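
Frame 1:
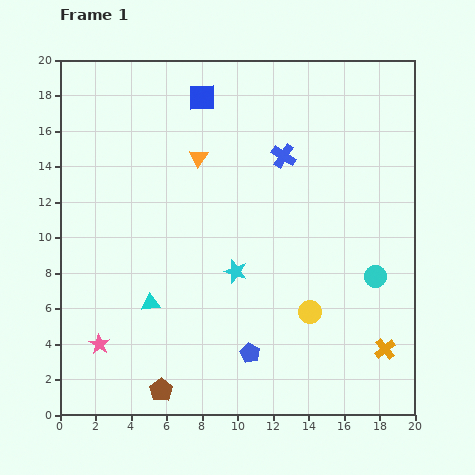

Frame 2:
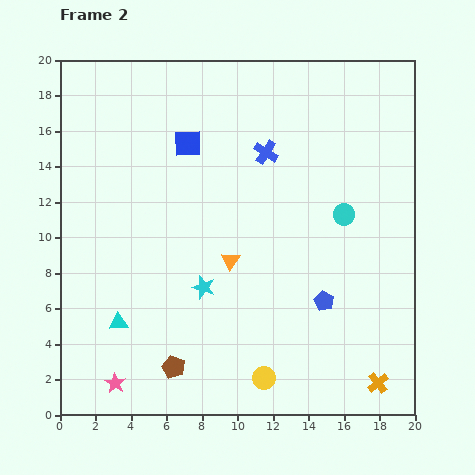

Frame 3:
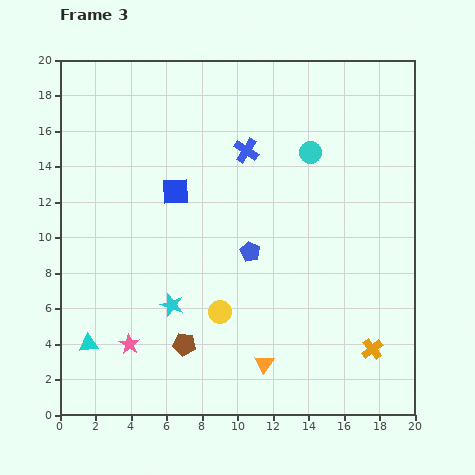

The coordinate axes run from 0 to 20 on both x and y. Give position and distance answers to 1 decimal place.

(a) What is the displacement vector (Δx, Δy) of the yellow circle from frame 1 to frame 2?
(-2.6, -3.7)

The yellow circle was at (14.1, 5.8) in frame 1 and (11.5, 2.1) in frame 2.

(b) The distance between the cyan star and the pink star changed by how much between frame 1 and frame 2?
-1.3

Distance in frame 1: 8.7. Distance in frame 2: 7.4.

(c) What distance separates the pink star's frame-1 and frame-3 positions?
1.7

The pink star moved from (2.2, 4.0) to (3.9, 4.0), a distance of √(1.7² + 0.0²) ≈ 1.7.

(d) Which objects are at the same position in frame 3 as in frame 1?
none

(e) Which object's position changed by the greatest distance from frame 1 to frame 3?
the orange triangle

(moved 12.2; next 7.9)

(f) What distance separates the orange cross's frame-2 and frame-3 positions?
1.9

The orange cross moved from (17.9, 1.8) to (17.6, 3.7), a distance of √(0.3² + 1.9²) ≈ 1.9.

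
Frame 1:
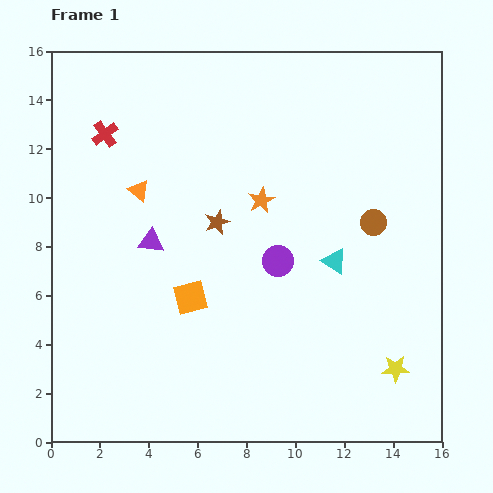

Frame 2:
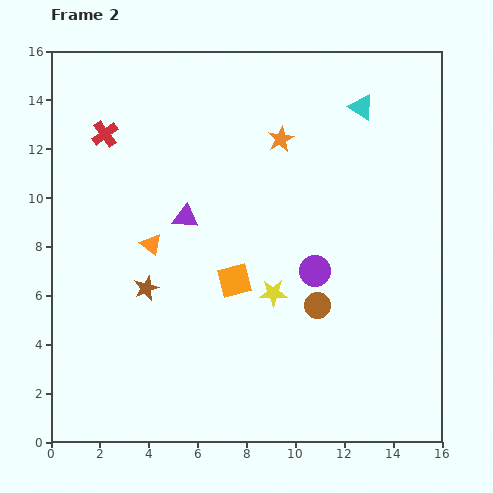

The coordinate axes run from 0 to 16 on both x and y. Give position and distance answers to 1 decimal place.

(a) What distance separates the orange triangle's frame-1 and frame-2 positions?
2.3

The orange triangle moved from (3.6, 10.3) to (4.1, 8.1), a distance of √(0.5² + 2.2²) ≈ 2.3.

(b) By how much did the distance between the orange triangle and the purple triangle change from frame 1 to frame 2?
-0.4

Distance in frame 1: 2.2. Distance in frame 2: 1.8.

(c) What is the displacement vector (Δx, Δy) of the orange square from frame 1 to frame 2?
(1.8, 0.7)

The orange square was at (5.7, 5.9) in frame 1 and (7.5, 6.6) in frame 2.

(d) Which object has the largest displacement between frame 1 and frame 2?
the cyan triangle

(moved 6.4; next 5.9)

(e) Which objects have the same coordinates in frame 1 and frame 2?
the red cross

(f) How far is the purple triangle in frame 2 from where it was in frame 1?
1.7

The purple triangle moved from (4.1, 8.2) to (5.5, 9.2), a distance of √(1.4² + 1.0²) ≈ 1.7.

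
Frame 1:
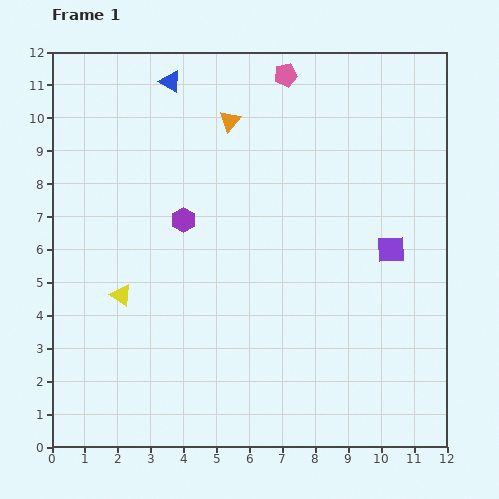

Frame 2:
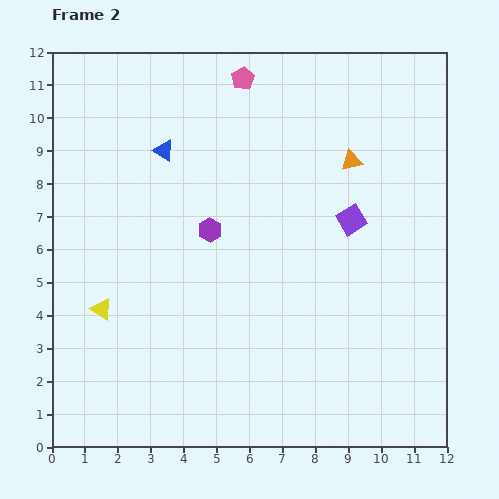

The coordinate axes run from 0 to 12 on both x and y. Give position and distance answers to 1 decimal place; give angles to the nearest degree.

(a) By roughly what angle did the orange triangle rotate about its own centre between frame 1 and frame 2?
37° clockwise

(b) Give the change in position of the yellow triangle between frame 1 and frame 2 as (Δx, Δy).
(-0.6, -0.4)

The yellow triangle was at (2.1, 4.6) in frame 1 and (1.5, 4.2) in frame 2.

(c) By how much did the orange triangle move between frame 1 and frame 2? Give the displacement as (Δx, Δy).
(3.7, -1.2)

The orange triangle was at (5.4, 9.9) in frame 1 and (9.1, 8.7) in frame 2.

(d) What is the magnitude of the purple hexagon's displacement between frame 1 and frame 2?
0.9

The purple hexagon moved from (4.0, 6.9) to (4.8, 6.6), a distance of √(0.8² + 0.3²) ≈ 0.9.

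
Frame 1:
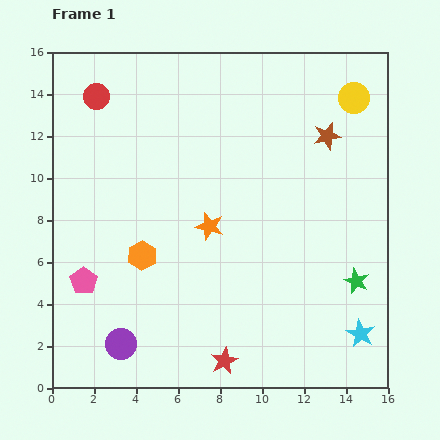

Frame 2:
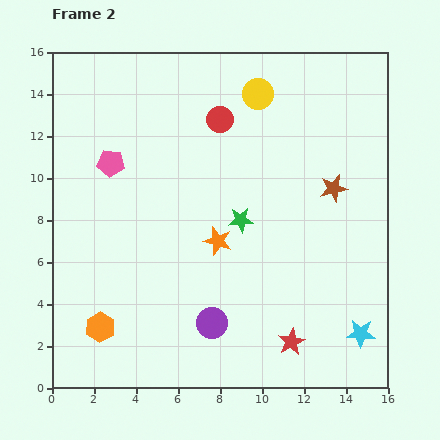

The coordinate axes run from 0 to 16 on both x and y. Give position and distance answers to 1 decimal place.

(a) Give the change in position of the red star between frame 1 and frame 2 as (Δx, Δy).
(3.2, 0.9)

The red star was at (8.2, 1.3) in frame 1 and (11.4, 2.2) in frame 2.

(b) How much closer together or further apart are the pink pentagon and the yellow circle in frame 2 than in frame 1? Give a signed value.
-7.9

Distance in frame 1: 15.6. Distance in frame 2: 7.7.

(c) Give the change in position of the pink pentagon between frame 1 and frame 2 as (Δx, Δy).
(1.3, 5.6)

The pink pentagon was at (1.5, 5.1) in frame 1 and (2.8, 10.7) in frame 2.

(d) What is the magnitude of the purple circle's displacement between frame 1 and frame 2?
4.4

The purple circle moved from (3.3, 2.1) to (7.6, 3.1), a distance of √(4.3² + 1.0²) ≈ 4.4.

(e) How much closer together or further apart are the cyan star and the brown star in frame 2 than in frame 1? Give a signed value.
-2.5

Distance in frame 1: 9.5. Distance in frame 2: 7.0.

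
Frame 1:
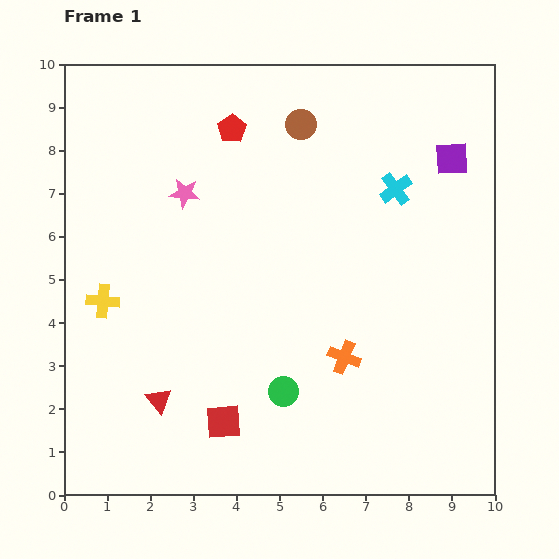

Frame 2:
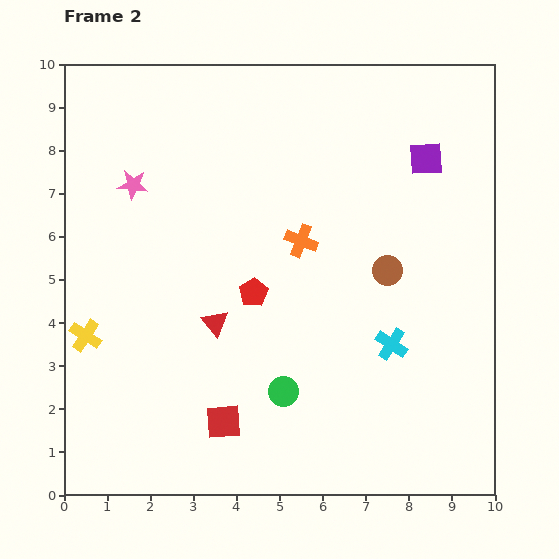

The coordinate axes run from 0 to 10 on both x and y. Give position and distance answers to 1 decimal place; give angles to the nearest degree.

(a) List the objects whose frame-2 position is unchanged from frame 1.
the red square, the green circle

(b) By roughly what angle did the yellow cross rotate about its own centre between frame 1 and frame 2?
28° clockwise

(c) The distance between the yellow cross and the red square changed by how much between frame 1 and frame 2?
-0.2

Distance in frame 1: 4.0. Distance in frame 2: 3.8.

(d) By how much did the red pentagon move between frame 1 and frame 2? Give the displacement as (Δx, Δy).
(0.5, -3.8)

The red pentagon was at (3.9, 8.5) in frame 1 and (4.4, 4.7) in frame 2.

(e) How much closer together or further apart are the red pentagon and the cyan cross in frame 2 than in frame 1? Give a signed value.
-0.6

Distance in frame 1: 4.0. Distance in frame 2: 3.4.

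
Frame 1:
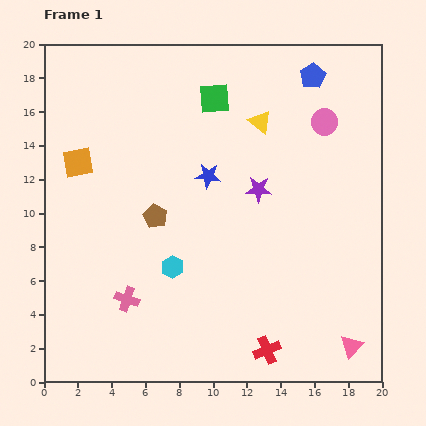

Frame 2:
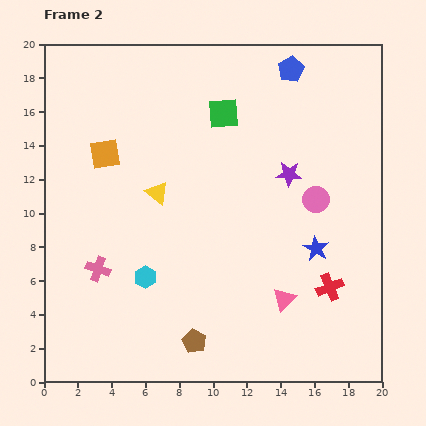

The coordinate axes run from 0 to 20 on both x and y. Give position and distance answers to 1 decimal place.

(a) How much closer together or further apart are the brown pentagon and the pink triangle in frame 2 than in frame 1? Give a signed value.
-8.0

Distance in frame 1: 13.9. Distance in frame 2: 5.9.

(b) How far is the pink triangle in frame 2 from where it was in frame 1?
4.9

The pink triangle moved from (18.2, 2.1) to (14.2, 4.9), a distance of √(4.0² + 2.8²) ≈ 4.9.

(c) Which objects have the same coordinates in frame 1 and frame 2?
none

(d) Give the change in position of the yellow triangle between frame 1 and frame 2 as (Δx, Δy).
(-6.1, -4.2)

The yellow triangle was at (12.8, 15.4) in frame 1 and (6.7, 11.2) in frame 2.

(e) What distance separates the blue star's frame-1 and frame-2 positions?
7.7

The blue star moved from (9.7, 12.2) to (16.1, 7.9), a distance of √(6.4² + 4.3²) ≈ 7.7.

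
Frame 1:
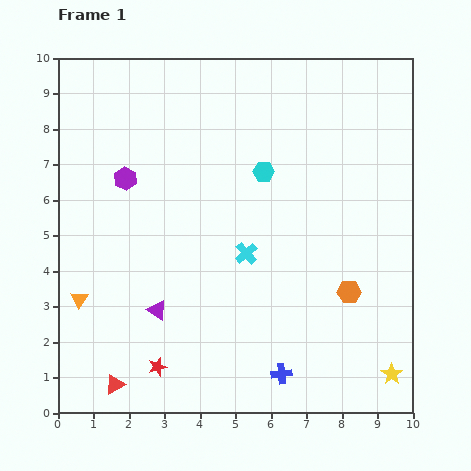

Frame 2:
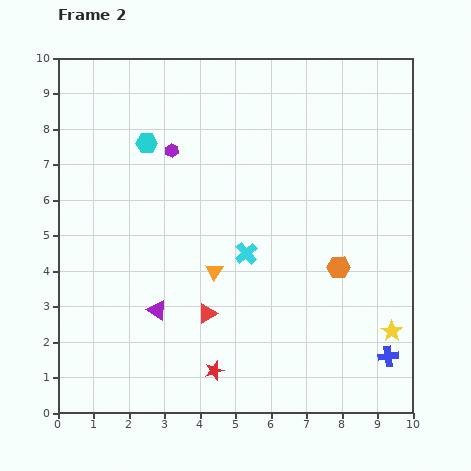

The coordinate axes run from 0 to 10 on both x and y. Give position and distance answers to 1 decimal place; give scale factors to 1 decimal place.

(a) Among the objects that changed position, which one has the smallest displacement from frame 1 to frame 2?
the orange hexagon

(moved 0.8)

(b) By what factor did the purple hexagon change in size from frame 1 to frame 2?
0.6×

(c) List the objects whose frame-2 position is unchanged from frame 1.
the cyan cross, the purple triangle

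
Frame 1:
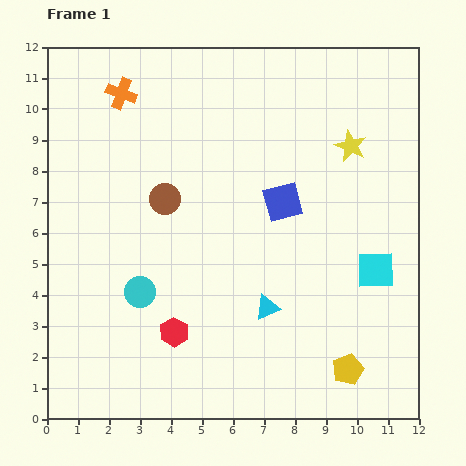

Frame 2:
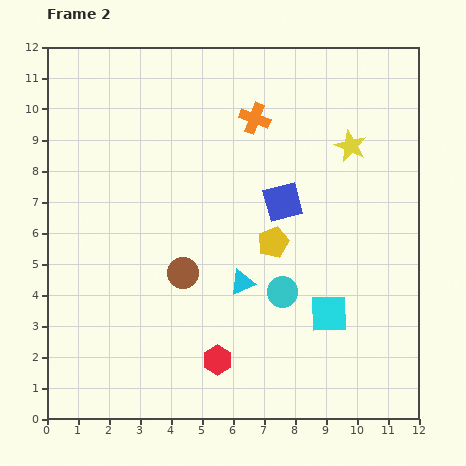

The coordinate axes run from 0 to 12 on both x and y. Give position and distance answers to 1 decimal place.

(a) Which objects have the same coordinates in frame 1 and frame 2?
the yellow star, the blue square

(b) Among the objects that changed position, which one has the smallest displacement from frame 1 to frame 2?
the cyan triangle

(moved 1.1)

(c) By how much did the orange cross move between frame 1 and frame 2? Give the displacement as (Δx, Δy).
(4.3, -0.8)

The orange cross was at (2.4, 10.5) in frame 1 and (6.7, 9.7) in frame 2.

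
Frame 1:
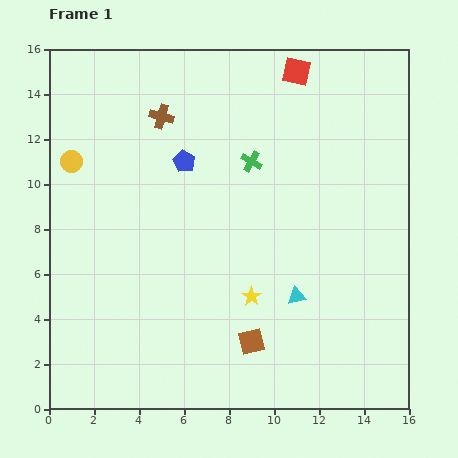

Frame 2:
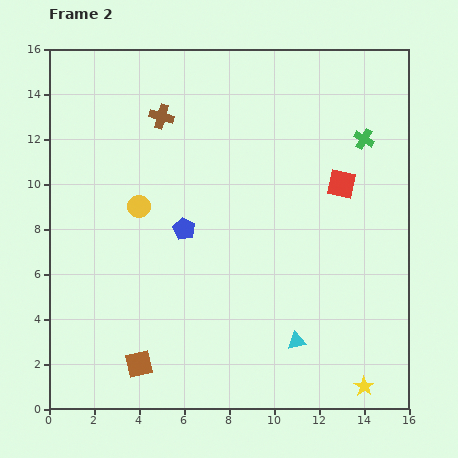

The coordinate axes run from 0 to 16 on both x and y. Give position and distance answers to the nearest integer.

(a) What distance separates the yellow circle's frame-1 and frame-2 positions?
4

The yellow circle moved from (1, 11) to (4, 9), a distance of √(3² + 2²) ≈ 4.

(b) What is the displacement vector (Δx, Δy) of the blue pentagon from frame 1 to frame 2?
(0, -3)

The blue pentagon was at (6, 11) in frame 1 and (6, 8) in frame 2.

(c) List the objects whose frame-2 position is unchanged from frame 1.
the brown cross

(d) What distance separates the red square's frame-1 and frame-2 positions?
5

The red square moved from (11, 15) to (13, 10), a distance of √(2² + 5²) ≈ 5.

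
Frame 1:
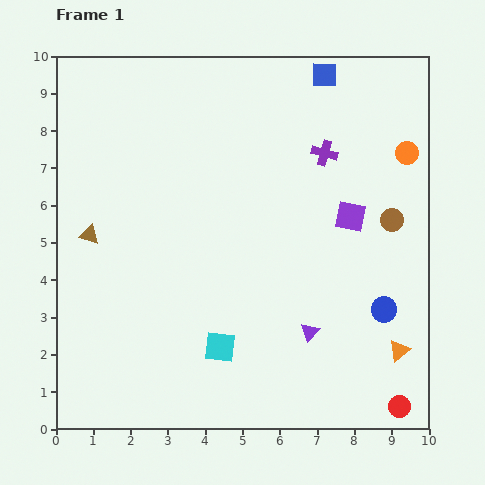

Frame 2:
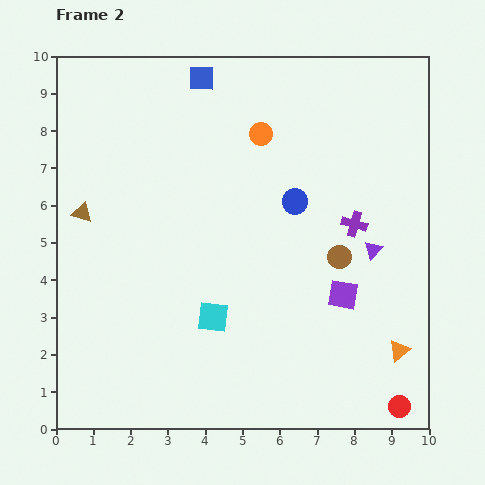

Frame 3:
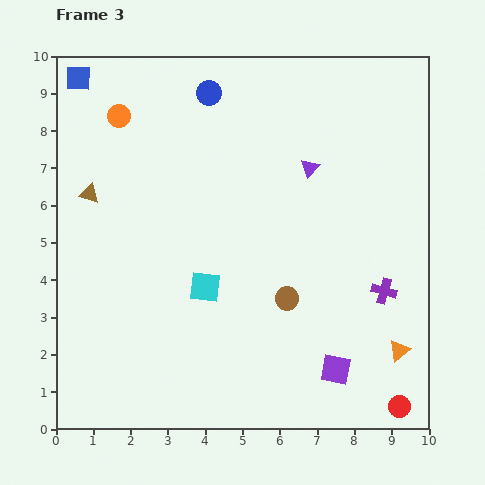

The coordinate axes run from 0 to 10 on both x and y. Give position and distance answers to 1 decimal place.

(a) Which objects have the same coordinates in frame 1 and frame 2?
the orange triangle, the red circle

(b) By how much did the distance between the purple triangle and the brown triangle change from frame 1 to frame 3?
-0.5

Distance in frame 1: 6.4. Distance in frame 3: 5.9.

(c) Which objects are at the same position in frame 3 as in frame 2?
the orange triangle, the red circle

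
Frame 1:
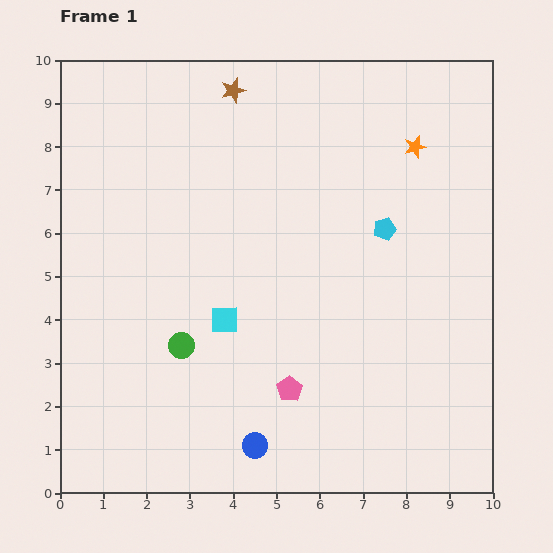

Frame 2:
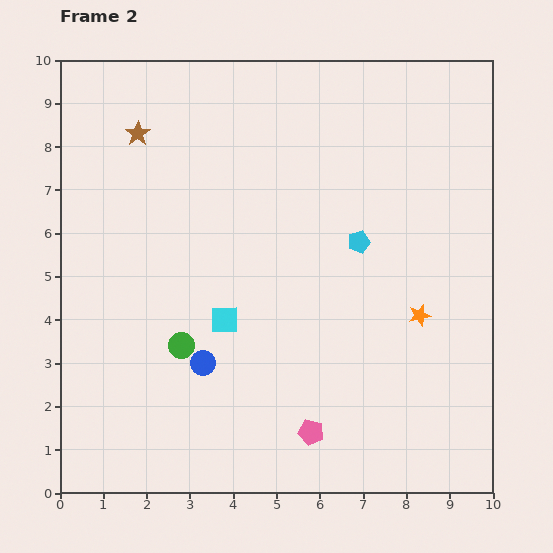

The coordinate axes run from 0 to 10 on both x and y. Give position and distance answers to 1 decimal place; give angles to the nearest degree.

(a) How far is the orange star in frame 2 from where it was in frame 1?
3.9

The orange star moved from (8.2, 8.0) to (8.3, 4.1), a distance of √(0.1² + 3.9²) ≈ 3.9.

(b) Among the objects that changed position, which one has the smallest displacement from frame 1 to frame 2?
the cyan pentagon

(moved 0.7)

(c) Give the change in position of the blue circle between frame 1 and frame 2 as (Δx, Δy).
(-1.2, 1.9)

The blue circle was at (4.5, 1.1) in frame 1 and (3.3, 3.0) in frame 2.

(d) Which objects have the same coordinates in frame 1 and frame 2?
the cyan square, the green circle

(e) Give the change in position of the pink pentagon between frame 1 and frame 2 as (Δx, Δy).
(0.5, -1.0)

The pink pentagon was at (5.3, 2.4) in frame 1 and (5.8, 1.4) in frame 2.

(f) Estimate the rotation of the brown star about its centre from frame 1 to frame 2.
18° counter-clockwise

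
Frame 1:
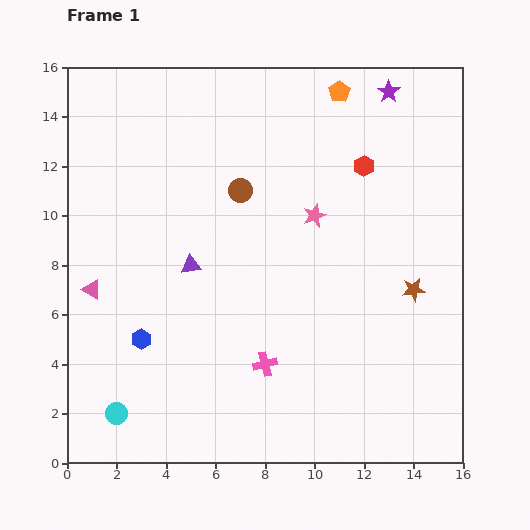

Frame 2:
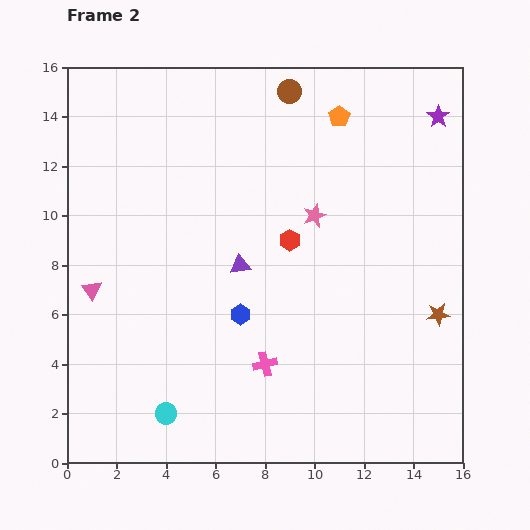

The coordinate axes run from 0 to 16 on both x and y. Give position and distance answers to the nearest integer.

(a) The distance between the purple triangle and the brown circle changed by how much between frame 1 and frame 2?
+3

Distance in frame 1: 4. Distance in frame 2: 7.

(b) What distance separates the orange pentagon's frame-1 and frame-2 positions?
1

The orange pentagon moved from (11, 15) to (11, 14), a distance of √(0² + 1²) ≈ 1.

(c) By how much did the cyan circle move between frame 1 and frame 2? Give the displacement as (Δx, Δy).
(2, 0)

The cyan circle was at (2, 2) in frame 1 and (4, 2) in frame 2.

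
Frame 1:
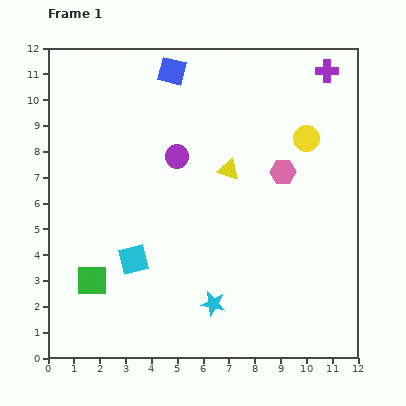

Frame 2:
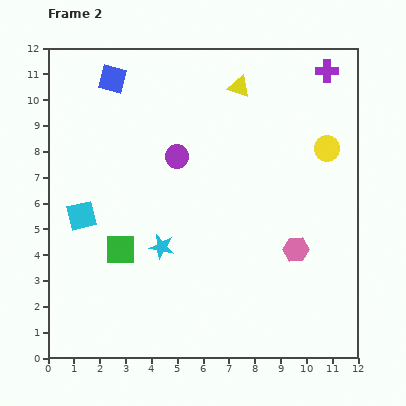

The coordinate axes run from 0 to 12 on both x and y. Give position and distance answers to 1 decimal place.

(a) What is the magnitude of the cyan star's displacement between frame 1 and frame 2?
3.0

The cyan star moved from (6.4, 2.1) to (4.4, 4.3), a distance of √(2.0² + 2.2²) ≈ 3.0.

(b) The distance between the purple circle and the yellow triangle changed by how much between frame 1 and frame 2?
+1.5

Distance in frame 1: 2.1. Distance in frame 2: 3.6.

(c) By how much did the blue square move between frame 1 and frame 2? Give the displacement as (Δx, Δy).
(-2.3, -0.3)

The blue square was at (4.8, 11.1) in frame 1 and (2.5, 10.8) in frame 2.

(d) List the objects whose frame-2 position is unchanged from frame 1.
the purple circle, the purple cross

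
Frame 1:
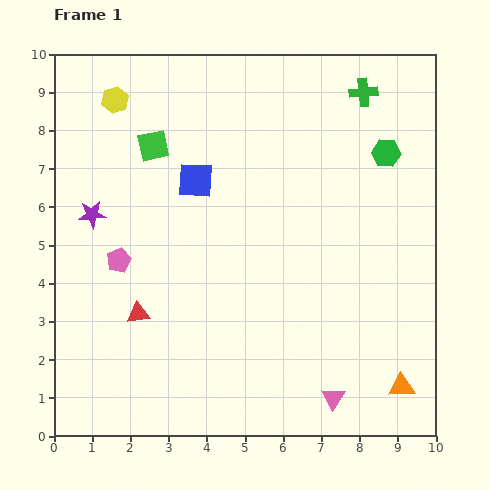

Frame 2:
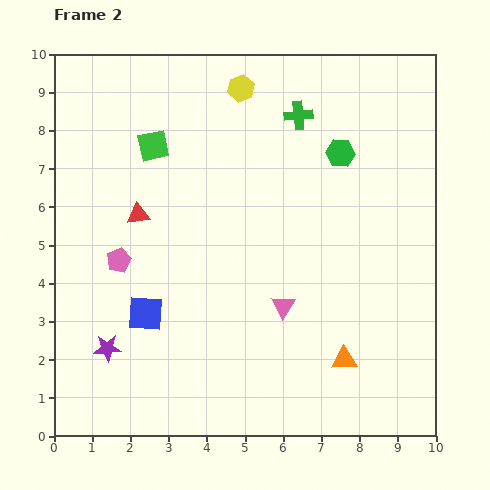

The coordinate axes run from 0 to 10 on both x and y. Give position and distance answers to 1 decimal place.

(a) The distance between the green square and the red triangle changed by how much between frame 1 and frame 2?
-2.6

Distance in frame 1: 4.4. Distance in frame 2: 1.8.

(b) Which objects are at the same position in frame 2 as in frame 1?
the pink pentagon, the green square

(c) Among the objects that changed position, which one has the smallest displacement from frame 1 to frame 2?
the green hexagon

(moved 1.2)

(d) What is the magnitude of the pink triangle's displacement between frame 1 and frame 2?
2.7

The pink triangle moved from (7.3, 1.0) to (6.0, 3.4), a distance of √(1.3² + 2.4²) ≈ 2.7.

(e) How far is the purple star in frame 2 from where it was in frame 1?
3.5

The purple star moved from (1.0, 5.8) to (1.4, 2.3), a distance of √(0.4² + 3.5²) ≈ 3.5.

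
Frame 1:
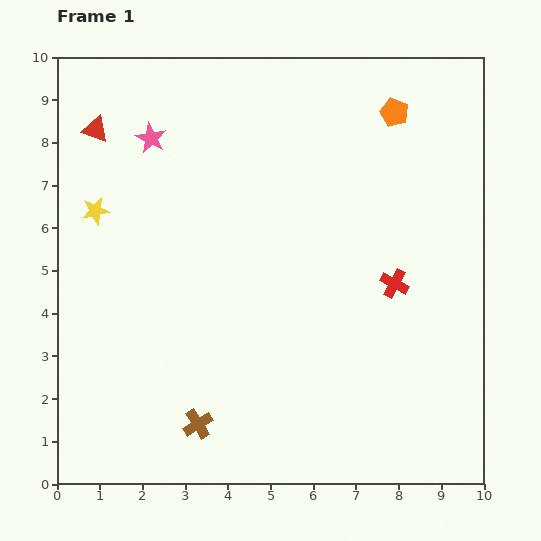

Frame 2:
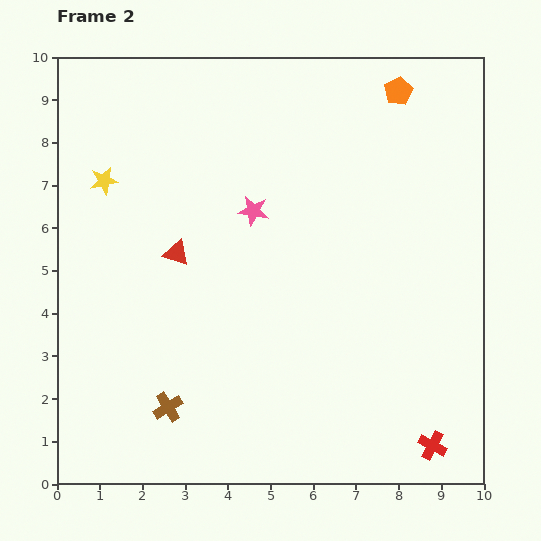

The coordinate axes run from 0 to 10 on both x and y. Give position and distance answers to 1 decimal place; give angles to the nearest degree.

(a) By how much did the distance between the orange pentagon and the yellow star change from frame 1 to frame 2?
-0.2

Distance in frame 1: 7.4. Distance in frame 2: 7.2.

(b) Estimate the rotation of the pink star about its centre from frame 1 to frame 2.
18° counter-clockwise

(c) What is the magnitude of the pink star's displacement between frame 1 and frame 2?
2.9

The pink star moved from (2.2, 8.1) to (4.6, 6.4), a distance of √(2.4² + 1.7²) ≈ 2.9.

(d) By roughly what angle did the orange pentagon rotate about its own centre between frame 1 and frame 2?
21° clockwise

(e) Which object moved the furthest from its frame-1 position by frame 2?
the red cross

(moved 3.9; next 3.5)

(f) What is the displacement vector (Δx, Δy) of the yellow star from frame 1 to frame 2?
(0.2, 0.7)

The yellow star was at (0.9, 6.4) in frame 1 and (1.1, 7.1) in frame 2.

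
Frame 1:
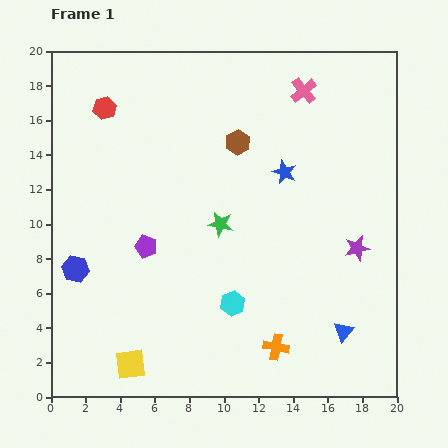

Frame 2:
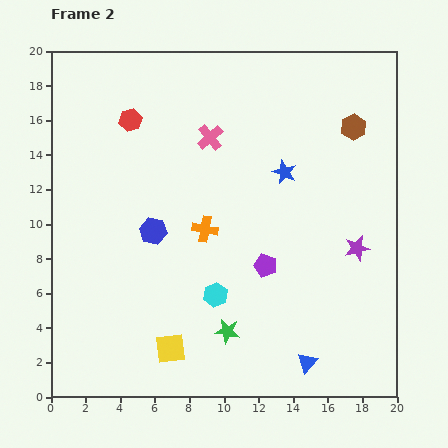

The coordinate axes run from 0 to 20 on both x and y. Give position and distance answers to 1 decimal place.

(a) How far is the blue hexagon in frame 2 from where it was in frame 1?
5.0

The blue hexagon moved from (1.4, 7.4) to (5.9, 9.6), a distance of √(4.5² + 2.2²) ≈ 5.0.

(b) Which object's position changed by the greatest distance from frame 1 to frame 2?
the orange cross

(moved 7.9; next 7.0)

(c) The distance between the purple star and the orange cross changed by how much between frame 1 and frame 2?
+1.5

Distance in frame 1: 7.4. Distance in frame 2: 8.9.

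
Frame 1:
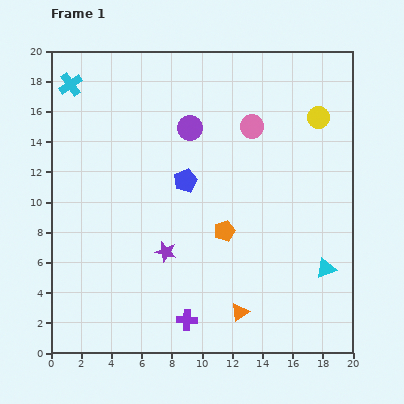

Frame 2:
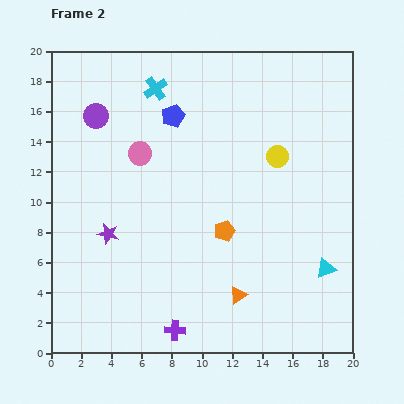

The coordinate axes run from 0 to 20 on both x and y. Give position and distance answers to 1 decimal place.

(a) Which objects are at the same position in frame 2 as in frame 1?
the cyan triangle, the orange pentagon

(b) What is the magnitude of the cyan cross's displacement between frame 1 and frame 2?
5.6

The cyan cross moved from (1.3, 17.8) to (6.9, 17.5), a distance of √(5.6² + 0.3²) ≈ 5.6.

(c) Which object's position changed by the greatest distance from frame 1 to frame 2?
the pink circle

(moved 7.6; next 6.3)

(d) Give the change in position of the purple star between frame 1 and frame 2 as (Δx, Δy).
(-3.8, 1.2)

The purple star was at (7.6, 6.7) in frame 1 and (3.8, 7.9) in frame 2.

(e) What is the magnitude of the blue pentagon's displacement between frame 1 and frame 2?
4.4

The blue pentagon moved from (8.9, 11.4) to (8.1, 15.7), a distance of √(0.8² + 4.3²) ≈ 4.4.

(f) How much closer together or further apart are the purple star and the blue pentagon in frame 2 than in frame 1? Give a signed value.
+4.0

Distance in frame 1: 4.9. Distance in frame 2: 8.9.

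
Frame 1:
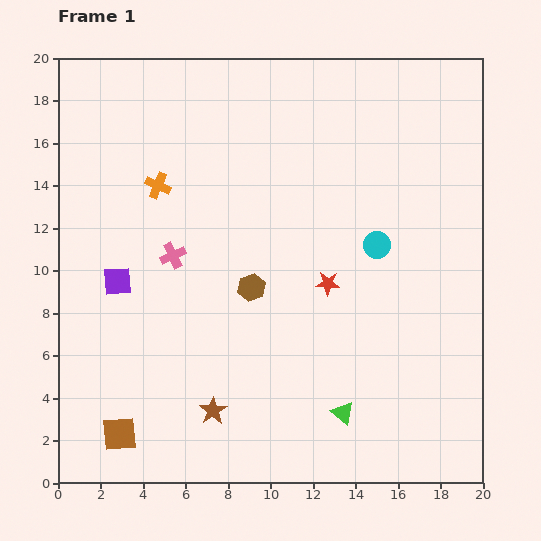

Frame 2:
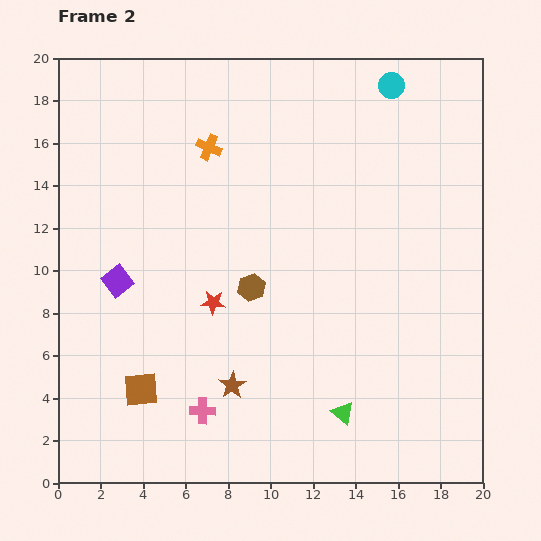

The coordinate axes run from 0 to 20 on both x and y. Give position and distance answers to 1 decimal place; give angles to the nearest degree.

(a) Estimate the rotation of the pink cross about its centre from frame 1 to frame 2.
27° clockwise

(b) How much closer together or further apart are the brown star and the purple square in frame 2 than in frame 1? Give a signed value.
-0.3

Distance in frame 1: 7.6. Distance in frame 2: 7.3.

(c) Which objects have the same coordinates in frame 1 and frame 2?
the brown hexagon, the green triangle, the purple square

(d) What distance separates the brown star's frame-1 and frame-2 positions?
1.5

The brown star moved from (7.3, 3.4) to (8.2, 4.6), a distance of √(0.9² + 1.2²) ≈ 1.5.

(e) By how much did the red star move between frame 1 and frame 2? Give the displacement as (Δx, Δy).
(-5.4, -0.9)

The red star was at (12.7, 9.4) in frame 1 and (7.3, 8.5) in frame 2.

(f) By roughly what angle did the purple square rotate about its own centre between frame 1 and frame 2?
34° counter-clockwise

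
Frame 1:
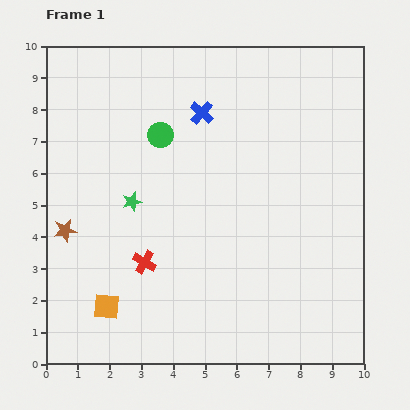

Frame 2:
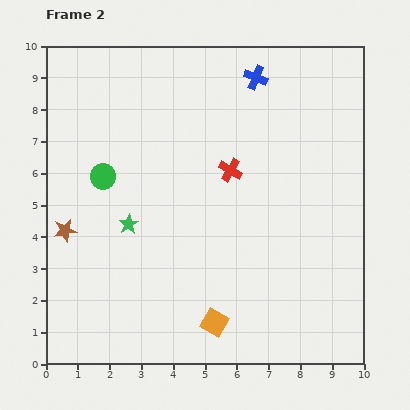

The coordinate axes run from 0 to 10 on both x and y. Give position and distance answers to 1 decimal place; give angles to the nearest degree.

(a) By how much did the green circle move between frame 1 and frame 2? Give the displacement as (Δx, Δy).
(-1.8, -1.3)

The green circle was at (3.6, 7.2) in frame 1 and (1.8, 5.9) in frame 2.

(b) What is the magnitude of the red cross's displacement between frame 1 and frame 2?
4.0

The red cross moved from (3.1, 3.2) to (5.8, 6.1), a distance of √(2.7² + 2.9²) ≈ 4.0.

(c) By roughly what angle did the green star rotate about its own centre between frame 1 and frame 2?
16° counter-clockwise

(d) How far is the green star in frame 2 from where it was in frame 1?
0.7

The green star moved from (2.7, 5.1) to (2.6, 4.4), a distance of √(0.1² + 0.7²) ≈ 0.7.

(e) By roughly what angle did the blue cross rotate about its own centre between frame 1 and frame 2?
19° counter-clockwise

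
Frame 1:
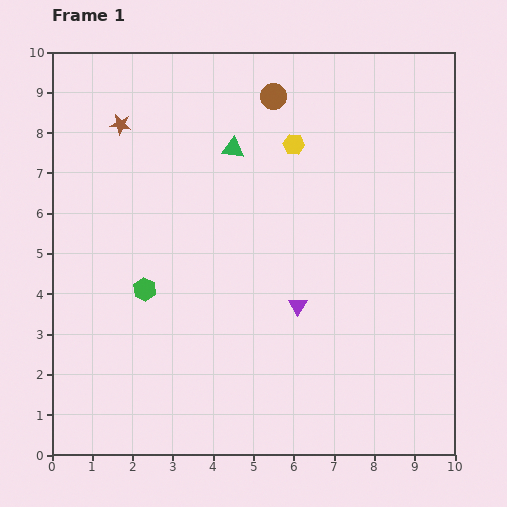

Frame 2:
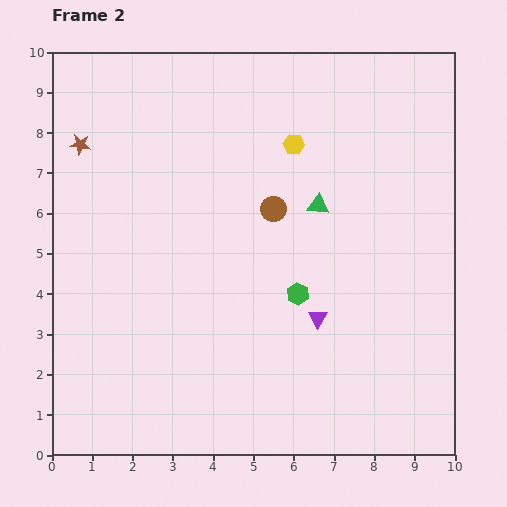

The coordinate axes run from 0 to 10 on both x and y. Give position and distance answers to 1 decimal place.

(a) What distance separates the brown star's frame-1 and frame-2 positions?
1.1

The brown star moved from (1.7, 8.2) to (0.7, 7.7), a distance of √(1.0² + 0.5²) ≈ 1.1.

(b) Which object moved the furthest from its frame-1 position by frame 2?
the green hexagon

(moved 3.8; next 2.8)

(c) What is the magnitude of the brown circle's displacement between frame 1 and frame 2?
2.8

The brown circle moved from (5.5, 8.9) to (5.5, 6.1), a distance of √(0.0² + 2.8²) ≈ 2.8.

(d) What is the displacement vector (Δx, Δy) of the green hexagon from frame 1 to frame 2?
(3.8, -0.1)

The green hexagon was at (2.3, 4.1) in frame 1 and (6.1, 4.0) in frame 2.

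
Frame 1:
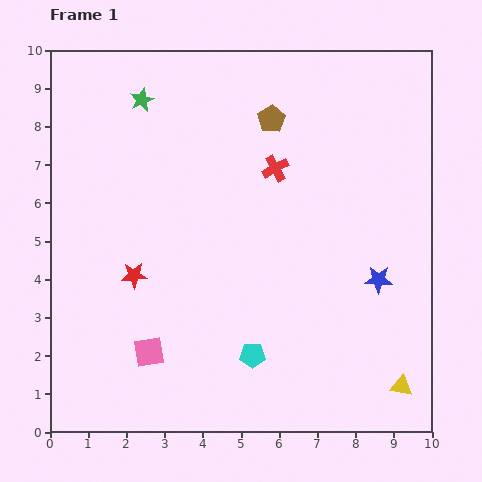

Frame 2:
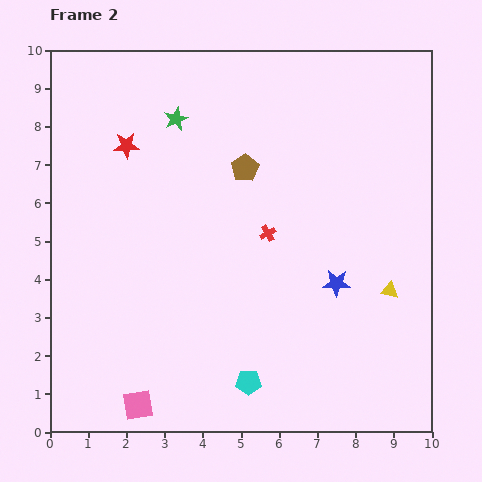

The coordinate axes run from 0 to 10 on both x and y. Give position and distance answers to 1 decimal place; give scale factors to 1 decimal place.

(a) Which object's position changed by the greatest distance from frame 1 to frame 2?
the red star

(moved 3.4; next 2.5)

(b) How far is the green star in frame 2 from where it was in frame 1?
1.0

The green star moved from (2.4, 8.7) to (3.3, 8.2), a distance of √(0.9² + 0.5²) ≈ 1.0.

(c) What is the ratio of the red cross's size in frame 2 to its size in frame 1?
0.6×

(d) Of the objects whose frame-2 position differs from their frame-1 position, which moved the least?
the cyan pentagon

(moved 0.7)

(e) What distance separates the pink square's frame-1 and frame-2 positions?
1.4

The pink square moved from (2.6, 2.1) to (2.3, 0.7), a distance of √(0.3² + 1.4²) ≈ 1.4.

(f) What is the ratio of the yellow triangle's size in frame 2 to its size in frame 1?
0.8×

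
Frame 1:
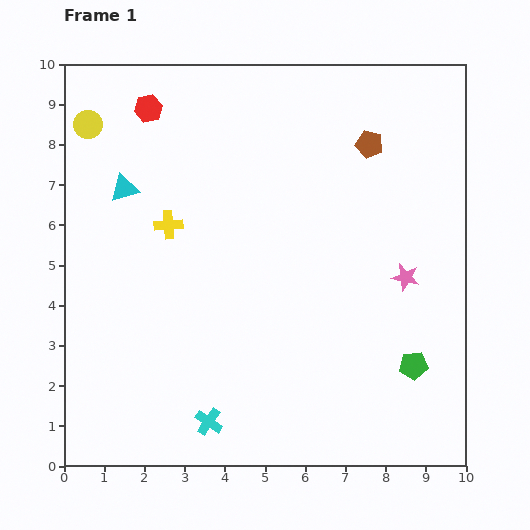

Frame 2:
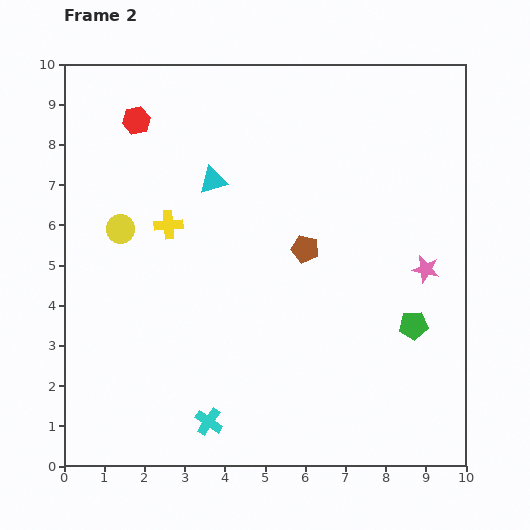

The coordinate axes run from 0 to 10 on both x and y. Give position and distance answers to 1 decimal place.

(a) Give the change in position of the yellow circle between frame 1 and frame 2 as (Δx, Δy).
(0.8, -2.6)

The yellow circle was at (0.6, 8.5) in frame 1 and (1.4, 5.9) in frame 2.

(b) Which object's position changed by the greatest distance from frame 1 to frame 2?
the brown pentagon

(moved 3.1; next 2.7)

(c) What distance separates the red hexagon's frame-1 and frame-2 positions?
0.4

The red hexagon moved from (2.1, 8.9) to (1.8, 8.6), a distance of √(0.3² + 0.3²) ≈ 0.4.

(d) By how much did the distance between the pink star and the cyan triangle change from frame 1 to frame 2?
-1.6

Distance in frame 1: 7.3. Distance in frame 2: 5.7.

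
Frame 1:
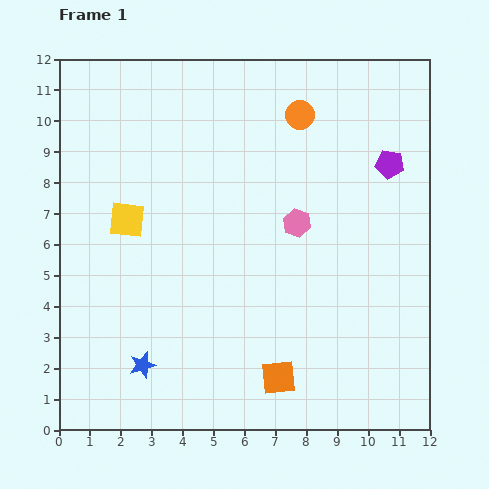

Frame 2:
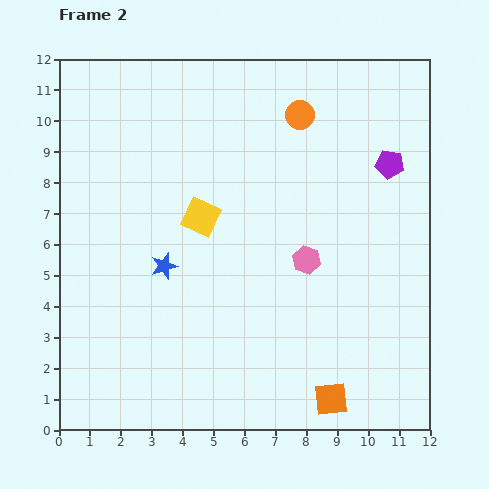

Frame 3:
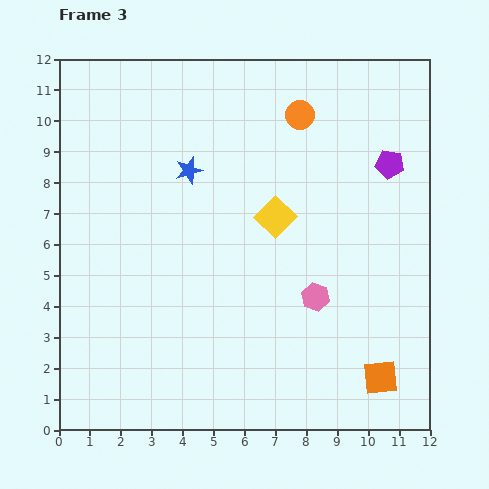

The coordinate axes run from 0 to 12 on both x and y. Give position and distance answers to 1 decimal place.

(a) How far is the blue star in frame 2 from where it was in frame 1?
3.3

The blue star moved from (2.7, 2.1) to (3.4, 5.3), a distance of √(0.7² + 3.2²) ≈ 3.3.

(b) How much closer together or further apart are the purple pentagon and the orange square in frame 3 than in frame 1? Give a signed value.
-0.9

Distance in frame 1: 7.8. Distance in frame 3: 6.9.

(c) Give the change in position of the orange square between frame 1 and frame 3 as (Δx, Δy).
(3.3, 0.0)

The orange square was at (7.1, 1.7) in frame 1 and (10.4, 1.7) in frame 3.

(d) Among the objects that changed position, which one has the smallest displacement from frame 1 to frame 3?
the pink hexagon

(moved 2.5)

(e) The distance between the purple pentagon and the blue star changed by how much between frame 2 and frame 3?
-1.5

Distance in frame 2: 8.0. Distance in frame 3: 6.5.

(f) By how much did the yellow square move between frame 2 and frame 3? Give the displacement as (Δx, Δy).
(2.4, 0.0)

The yellow square was at (4.6, 6.9) in frame 2 and (7.0, 6.9) in frame 3.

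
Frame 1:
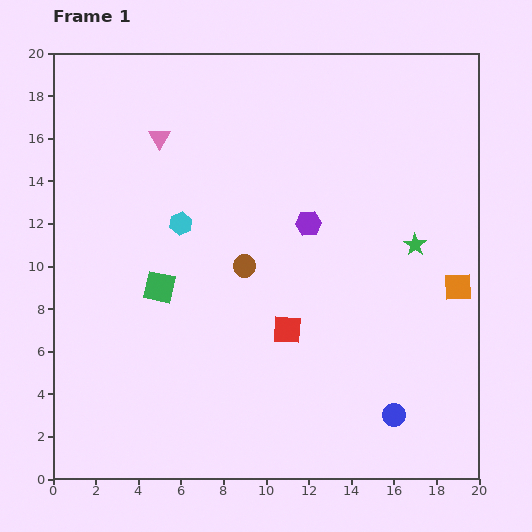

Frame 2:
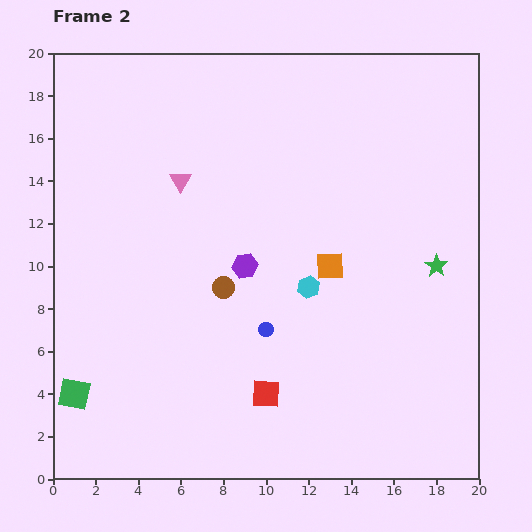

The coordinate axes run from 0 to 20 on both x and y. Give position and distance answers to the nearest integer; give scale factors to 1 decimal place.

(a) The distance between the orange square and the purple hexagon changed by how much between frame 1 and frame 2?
-4

Distance in frame 1: 8. Distance in frame 2: 4.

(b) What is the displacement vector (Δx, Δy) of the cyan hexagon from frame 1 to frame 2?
(6, -3)

The cyan hexagon was at (6, 12) in frame 1 and (12, 9) in frame 2.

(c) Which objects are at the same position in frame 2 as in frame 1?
none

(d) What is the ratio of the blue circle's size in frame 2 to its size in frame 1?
0.6×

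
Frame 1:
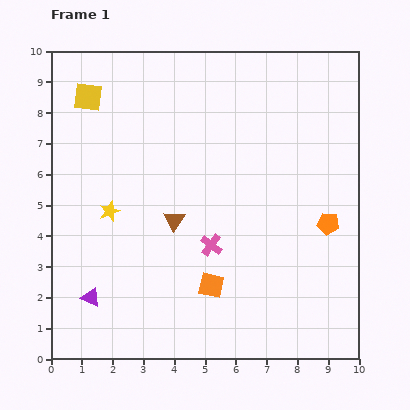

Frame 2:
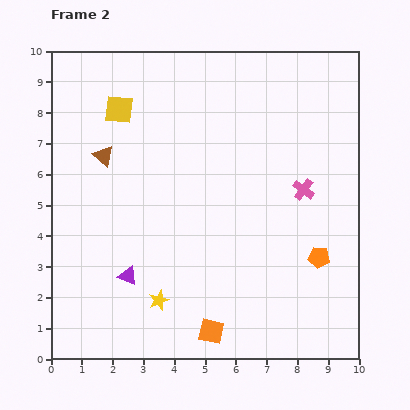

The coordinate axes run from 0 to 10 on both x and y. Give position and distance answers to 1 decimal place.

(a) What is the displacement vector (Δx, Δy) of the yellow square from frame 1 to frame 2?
(1.0, -0.4)

The yellow square was at (1.2, 8.5) in frame 1 and (2.2, 8.1) in frame 2.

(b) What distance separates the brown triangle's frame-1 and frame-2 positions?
3.1

The brown triangle moved from (4.0, 4.5) to (1.7, 6.6), a distance of √(2.3² + 2.1²) ≈ 3.1.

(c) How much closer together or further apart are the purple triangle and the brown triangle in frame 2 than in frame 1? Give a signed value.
+0.3

Distance in frame 1: 3.7. Distance in frame 2: 4.0.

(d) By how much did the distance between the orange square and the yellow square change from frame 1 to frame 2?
+0.5

Distance in frame 1: 7.3. Distance in frame 2: 7.8.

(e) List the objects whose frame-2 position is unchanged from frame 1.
none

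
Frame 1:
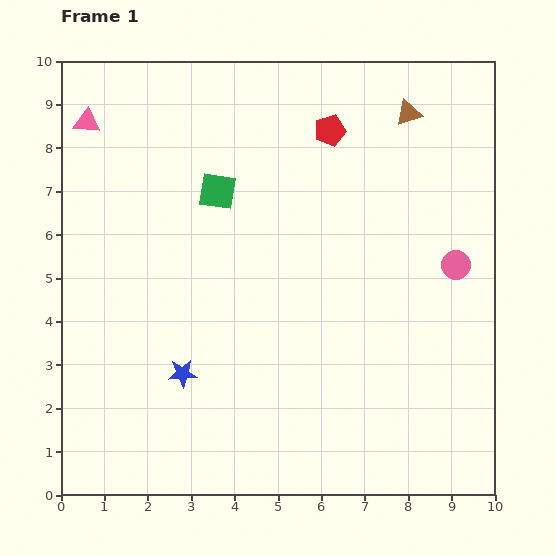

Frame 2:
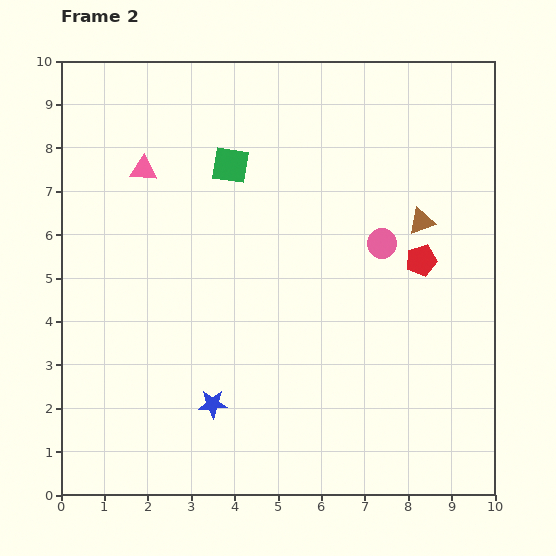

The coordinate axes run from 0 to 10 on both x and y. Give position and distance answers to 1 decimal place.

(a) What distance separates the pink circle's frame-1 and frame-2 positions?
1.8

The pink circle moved from (9.1, 5.3) to (7.4, 5.8), a distance of √(1.7² + 0.5²) ≈ 1.8.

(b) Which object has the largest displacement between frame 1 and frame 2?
the red pentagon

(moved 3.7; next 2.5)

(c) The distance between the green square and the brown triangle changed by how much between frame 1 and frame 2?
-0.2

Distance in frame 1: 4.8. Distance in frame 2: 4.6.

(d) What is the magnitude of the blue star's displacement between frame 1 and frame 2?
1.0

The blue star moved from (2.8, 2.8) to (3.5, 2.1), a distance of √(0.7² + 0.7²) ≈ 1.0.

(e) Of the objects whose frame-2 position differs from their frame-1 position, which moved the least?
the green square

(moved 0.7)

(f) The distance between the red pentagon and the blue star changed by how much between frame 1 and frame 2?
-0.8

Distance in frame 1: 6.6. Distance in frame 2: 5.8.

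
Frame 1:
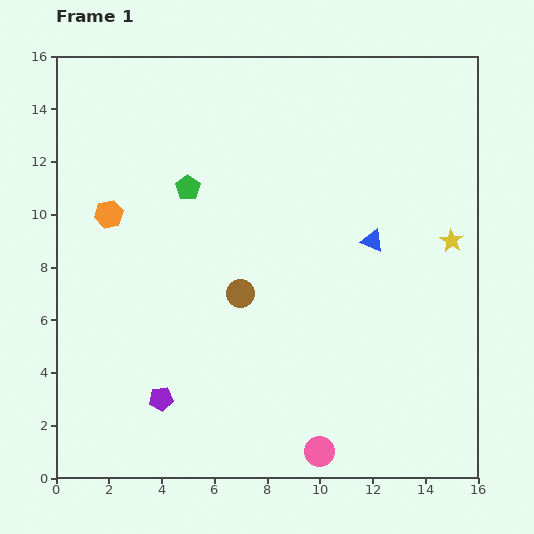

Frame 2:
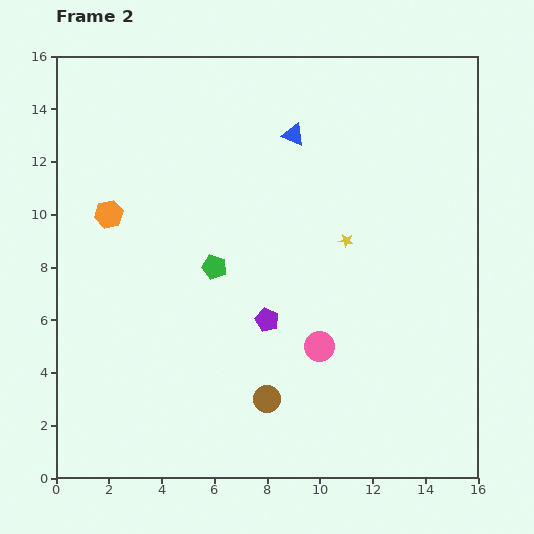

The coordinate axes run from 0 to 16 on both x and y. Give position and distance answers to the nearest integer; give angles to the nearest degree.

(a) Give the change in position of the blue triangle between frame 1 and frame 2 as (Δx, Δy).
(-3, 4)

The blue triangle was at (12, 9) in frame 1 and (9, 13) in frame 2.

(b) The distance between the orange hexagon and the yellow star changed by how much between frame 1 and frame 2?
-4

Distance in frame 1: 13. Distance in frame 2: 9.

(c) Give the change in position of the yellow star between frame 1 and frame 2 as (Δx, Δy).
(-4, 0)

The yellow star was at (15, 9) in frame 1 and (11, 9) in frame 2.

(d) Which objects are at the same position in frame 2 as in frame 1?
the orange hexagon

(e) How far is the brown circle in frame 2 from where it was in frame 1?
4

The brown circle moved from (7, 7) to (8, 3), a distance of √(1² + 4²) ≈ 4.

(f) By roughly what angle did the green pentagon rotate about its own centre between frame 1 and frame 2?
18° counter-clockwise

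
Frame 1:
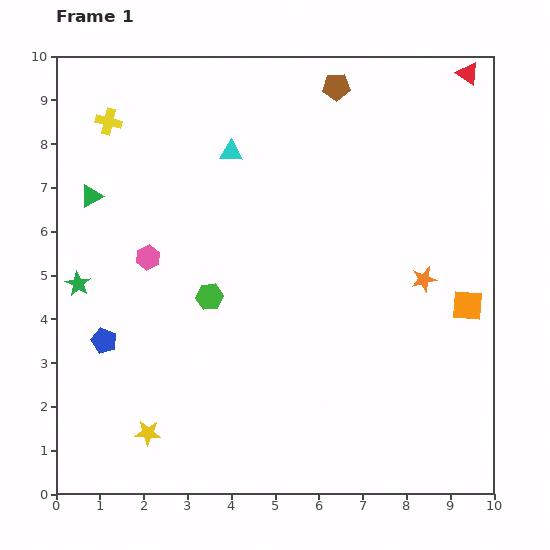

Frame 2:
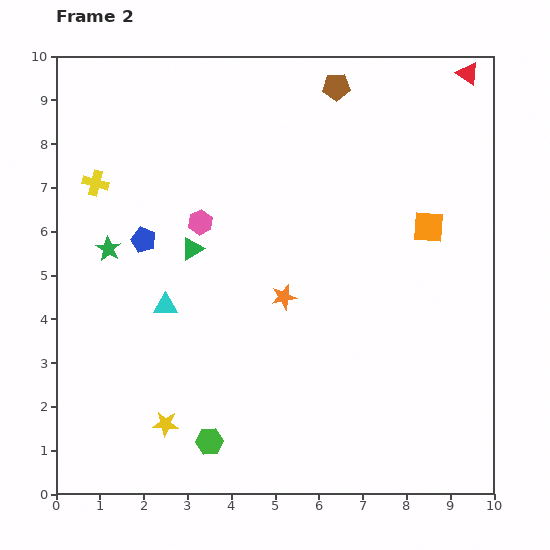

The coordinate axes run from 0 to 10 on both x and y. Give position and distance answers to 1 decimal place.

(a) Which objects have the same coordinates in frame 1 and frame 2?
the brown pentagon, the red triangle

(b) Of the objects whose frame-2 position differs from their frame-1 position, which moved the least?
the yellow star

(moved 0.4)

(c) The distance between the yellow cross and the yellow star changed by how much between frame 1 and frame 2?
-1.5

Distance in frame 1: 7.2. Distance in frame 2: 5.7.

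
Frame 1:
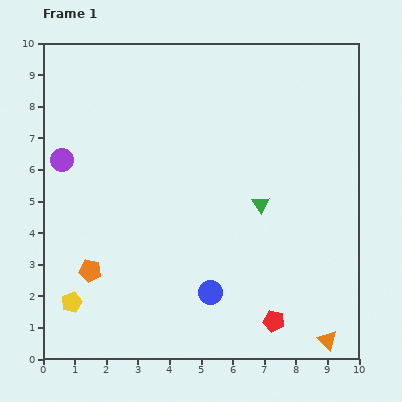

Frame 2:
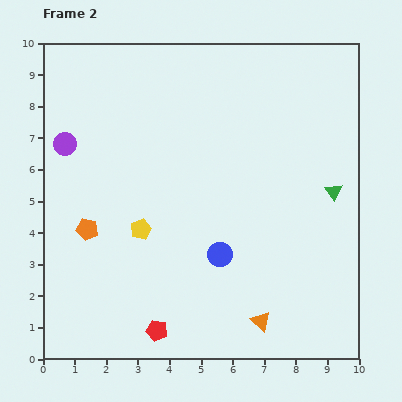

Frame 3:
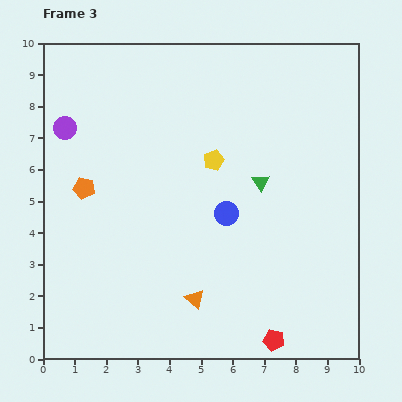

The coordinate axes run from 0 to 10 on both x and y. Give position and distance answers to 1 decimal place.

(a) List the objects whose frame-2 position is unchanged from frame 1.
none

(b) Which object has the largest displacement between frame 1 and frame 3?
the yellow pentagon

(moved 6.4; next 4.4)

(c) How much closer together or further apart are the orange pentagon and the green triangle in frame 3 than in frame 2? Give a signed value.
-2.3

Distance in frame 2: 7.9. Distance in frame 3: 5.6.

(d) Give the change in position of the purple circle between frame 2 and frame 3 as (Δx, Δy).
(0.0, 0.5)

The purple circle was at (0.7, 6.8) in frame 2 and (0.7, 7.3) in frame 3.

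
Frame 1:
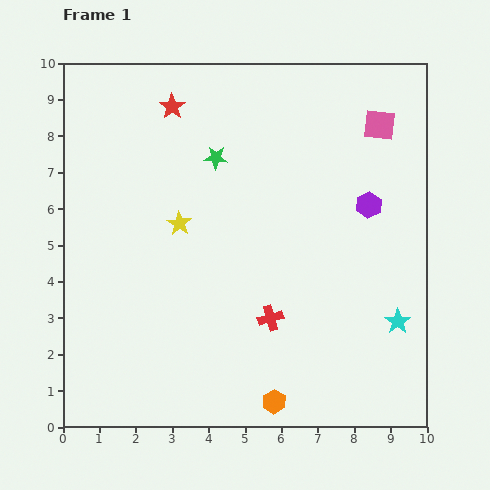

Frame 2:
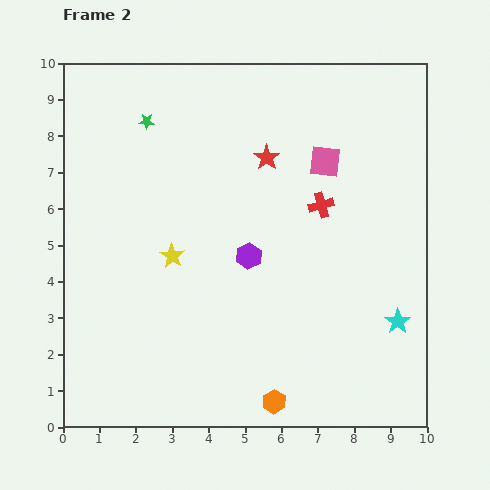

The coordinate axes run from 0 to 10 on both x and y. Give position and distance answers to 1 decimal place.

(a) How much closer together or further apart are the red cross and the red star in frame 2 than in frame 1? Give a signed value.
-4.4

Distance in frame 1: 6.4. Distance in frame 2: 2.0.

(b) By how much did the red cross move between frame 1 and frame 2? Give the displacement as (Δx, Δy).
(1.4, 3.1)

The red cross was at (5.7, 3.0) in frame 1 and (7.1, 6.1) in frame 2.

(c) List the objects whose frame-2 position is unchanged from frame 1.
the cyan star, the orange hexagon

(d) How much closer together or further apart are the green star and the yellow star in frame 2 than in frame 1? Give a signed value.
+1.7

Distance in frame 1: 2.1. Distance in frame 2: 3.8.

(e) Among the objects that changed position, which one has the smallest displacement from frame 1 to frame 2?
the yellow star

(moved 0.9)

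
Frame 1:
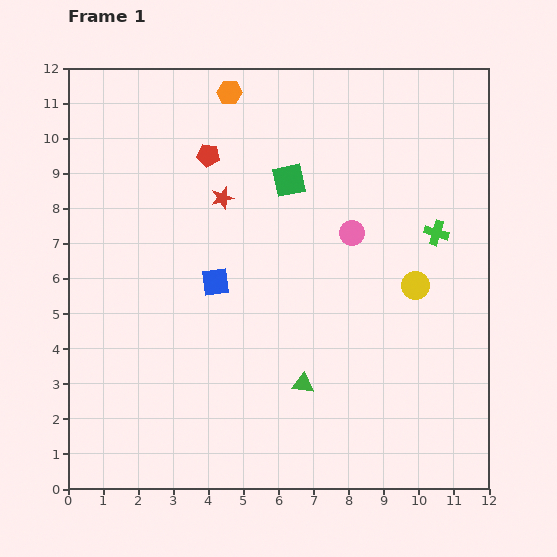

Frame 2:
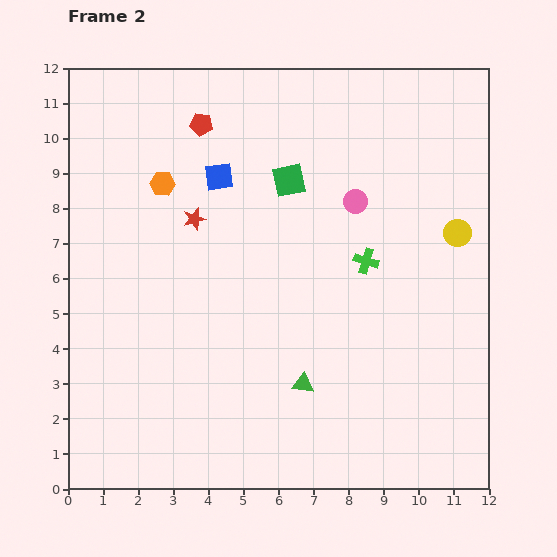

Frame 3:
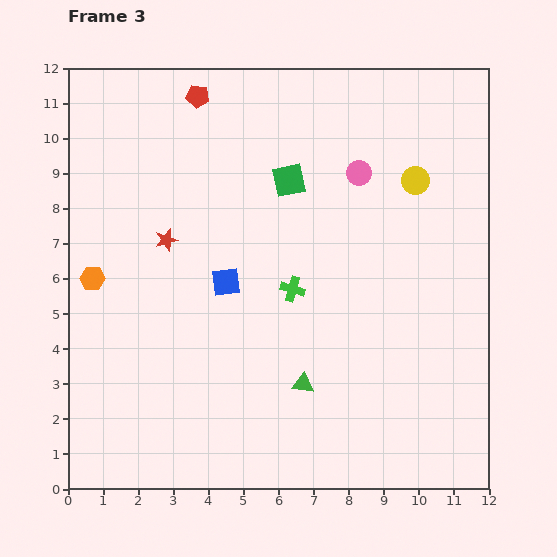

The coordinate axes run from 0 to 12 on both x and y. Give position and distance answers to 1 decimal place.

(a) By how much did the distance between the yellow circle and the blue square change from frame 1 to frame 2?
+1.3

Distance in frame 1: 5.7. Distance in frame 2: 7.0.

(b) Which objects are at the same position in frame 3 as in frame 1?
the green square, the green triangle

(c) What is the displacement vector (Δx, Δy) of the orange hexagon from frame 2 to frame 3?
(-2.0, -2.7)

The orange hexagon was at (2.7, 8.7) in frame 2 and (0.7, 6.0) in frame 3.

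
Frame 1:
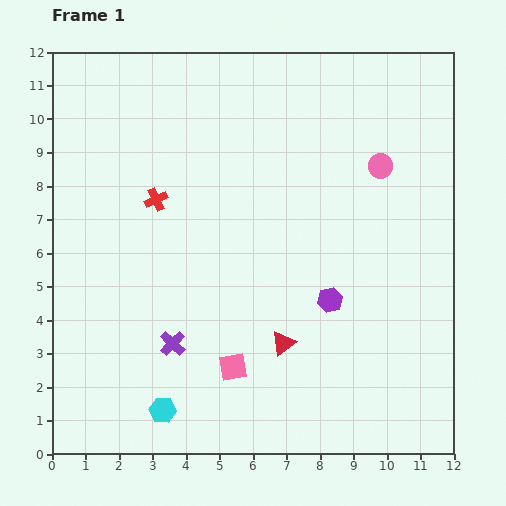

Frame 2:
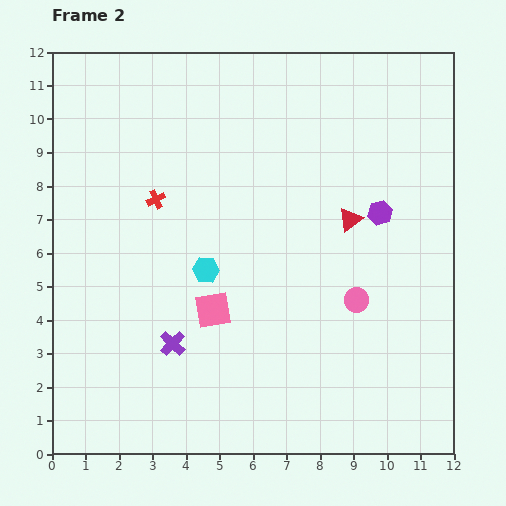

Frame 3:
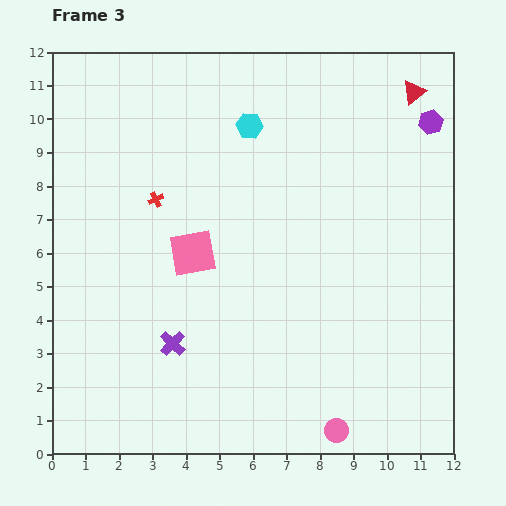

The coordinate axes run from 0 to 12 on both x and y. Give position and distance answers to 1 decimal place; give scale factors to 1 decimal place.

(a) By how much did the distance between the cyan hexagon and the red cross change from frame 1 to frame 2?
-3.7

Distance in frame 1: 6.3. Distance in frame 2: 2.6.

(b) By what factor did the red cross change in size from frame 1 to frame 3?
0.7×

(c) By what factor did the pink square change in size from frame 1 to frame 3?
1.6×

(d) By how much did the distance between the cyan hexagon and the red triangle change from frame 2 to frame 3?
+0.4

Distance in frame 2: 4.6. Distance in frame 3: 5.0.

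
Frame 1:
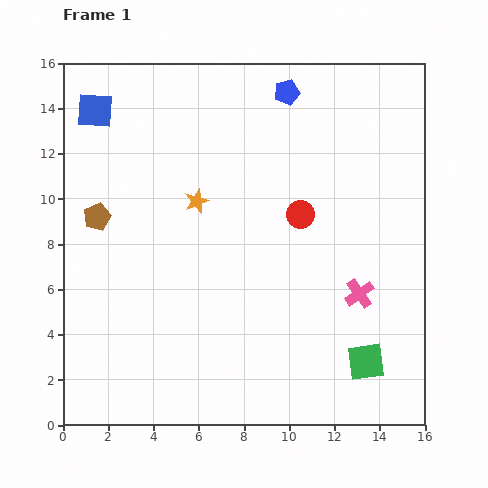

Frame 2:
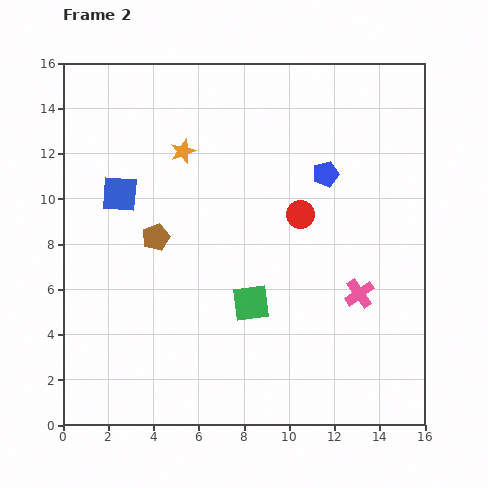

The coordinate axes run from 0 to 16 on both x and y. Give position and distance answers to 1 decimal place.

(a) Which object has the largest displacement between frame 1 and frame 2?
the green square

(moved 5.7; next 4.0)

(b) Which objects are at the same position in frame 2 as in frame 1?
the pink cross, the red circle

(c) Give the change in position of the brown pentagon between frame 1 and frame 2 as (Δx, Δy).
(2.6, -0.9)

The brown pentagon was at (1.5, 9.2) in frame 1 and (4.1, 8.3) in frame 2.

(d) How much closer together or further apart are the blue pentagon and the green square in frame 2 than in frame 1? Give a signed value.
-5.8

Distance in frame 1: 12.4. Distance in frame 2: 6.6.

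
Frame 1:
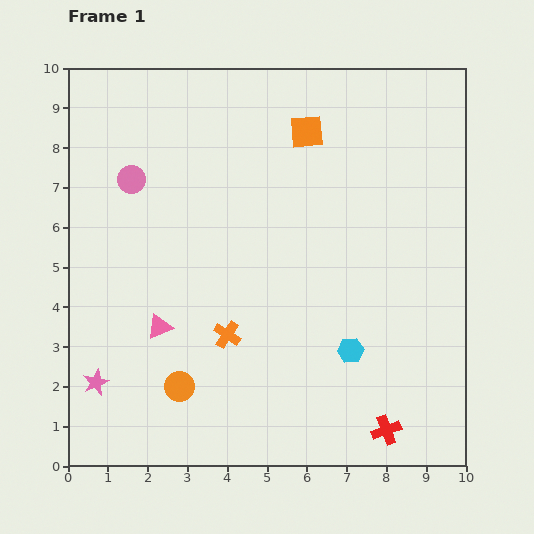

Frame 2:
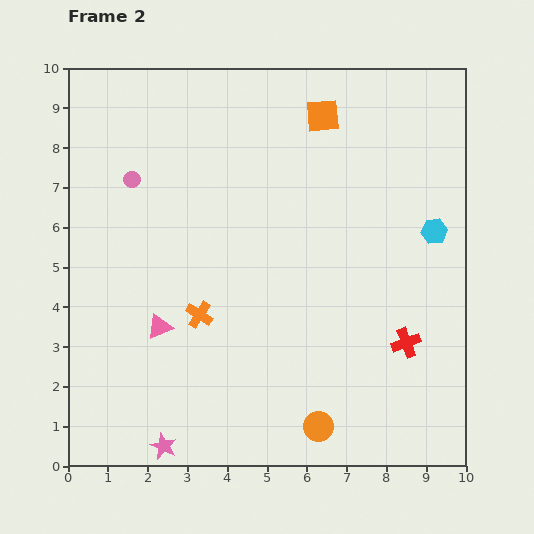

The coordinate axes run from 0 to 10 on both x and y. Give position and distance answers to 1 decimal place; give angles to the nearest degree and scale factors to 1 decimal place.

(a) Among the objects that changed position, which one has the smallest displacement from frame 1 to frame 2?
the orange square

(moved 0.6)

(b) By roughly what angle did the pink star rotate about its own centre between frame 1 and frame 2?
24° counter-clockwise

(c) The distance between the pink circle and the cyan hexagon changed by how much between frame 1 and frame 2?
+0.7

Distance in frame 1: 7.0. Distance in frame 2: 7.7.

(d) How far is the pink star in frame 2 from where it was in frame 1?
2.3

The pink star moved from (0.7, 2.1) to (2.4, 0.5), a distance of √(1.7² + 1.6²) ≈ 2.3.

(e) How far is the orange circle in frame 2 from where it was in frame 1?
3.6

The orange circle moved from (2.8, 2.0) to (6.3, 1.0), a distance of √(3.5² + 1.0²) ≈ 3.6.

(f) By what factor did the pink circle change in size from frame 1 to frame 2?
0.6×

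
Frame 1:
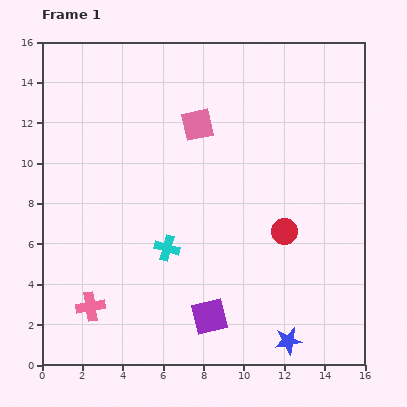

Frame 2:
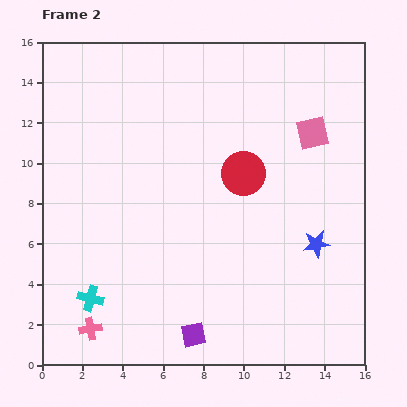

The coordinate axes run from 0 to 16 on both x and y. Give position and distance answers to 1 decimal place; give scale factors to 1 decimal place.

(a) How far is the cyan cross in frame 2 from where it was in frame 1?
4.5

The cyan cross moved from (6.2, 5.8) to (2.4, 3.3), a distance of √(3.8² + 2.5²) ≈ 4.5.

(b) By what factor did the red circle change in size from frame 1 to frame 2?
1.7×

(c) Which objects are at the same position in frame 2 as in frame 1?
none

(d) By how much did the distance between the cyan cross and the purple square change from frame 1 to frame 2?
+1.4

Distance in frame 1: 4.0. Distance in frame 2: 5.4.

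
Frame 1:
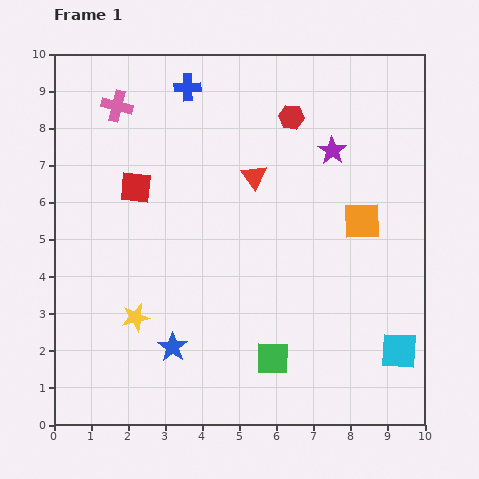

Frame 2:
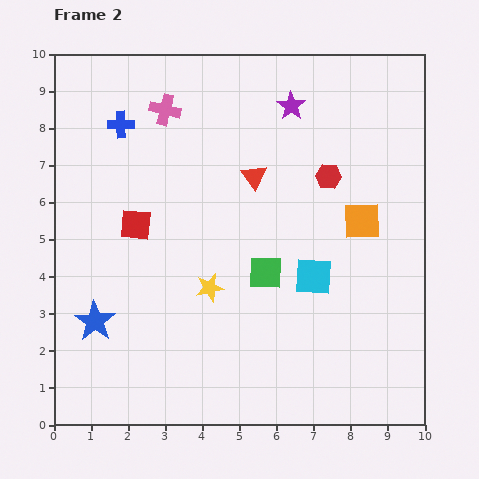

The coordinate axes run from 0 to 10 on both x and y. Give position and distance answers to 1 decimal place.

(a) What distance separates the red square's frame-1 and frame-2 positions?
1.0

The red square moved from (2.2, 6.4) to (2.2, 5.4), a distance of √(0.0² + 1.0²) ≈ 1.0.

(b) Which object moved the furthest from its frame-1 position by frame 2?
the cyan square

(moved 3.0; next 2.3)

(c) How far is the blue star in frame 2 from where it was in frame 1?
2.2

The blue star moved from (3.2, 2.1) to (1.1, 2.8), a distance of √(2.1² + 0.7²) ≈ 2.2.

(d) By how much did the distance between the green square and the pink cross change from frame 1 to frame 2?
-2.8

Distance in frame 1: 8.0. Distance in frame 2: 5.2.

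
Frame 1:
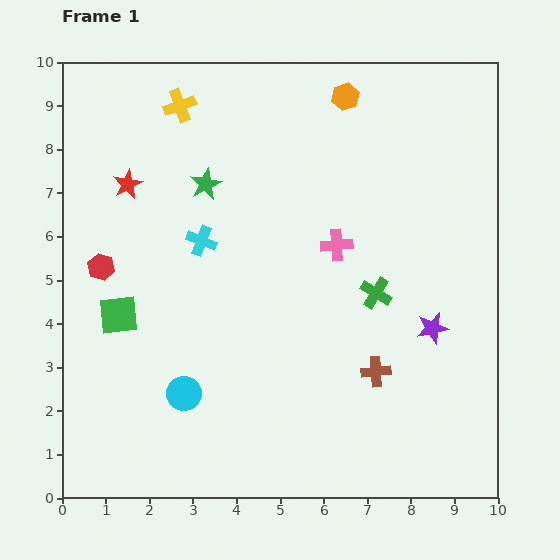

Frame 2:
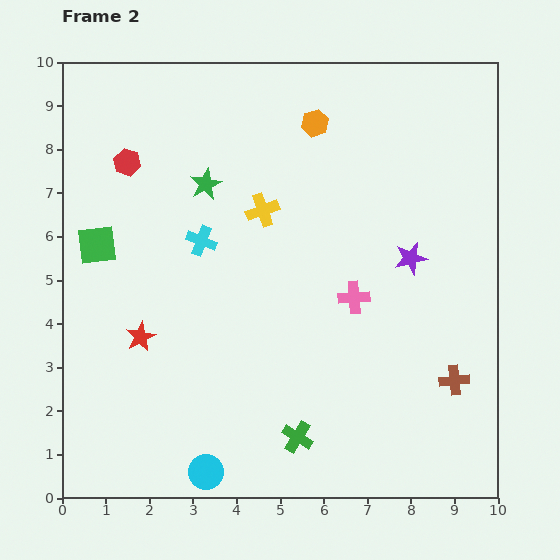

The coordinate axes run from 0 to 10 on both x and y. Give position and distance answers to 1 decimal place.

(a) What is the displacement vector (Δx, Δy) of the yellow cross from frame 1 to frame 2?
(1.9, -2.4)

The yellow cross was at (2.7, 9.0) in frame 1 and (4.6, 6.6) in frame 2.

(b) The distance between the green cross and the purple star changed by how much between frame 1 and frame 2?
+3.4

Distance in frame 1: 1.5. Distance in frame 2: 4.9.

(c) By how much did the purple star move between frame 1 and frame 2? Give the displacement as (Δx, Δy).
(-0.5, 1.6)

The purple star was at (8.5, 3.9) in frame 1 and (8.0, 5.5) in frame 2.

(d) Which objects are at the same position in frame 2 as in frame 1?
the cyan cross, the green star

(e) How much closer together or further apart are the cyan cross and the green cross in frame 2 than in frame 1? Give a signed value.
+0.8

Distance in frame 1: 4.2. Distance in frame 2: 5.0.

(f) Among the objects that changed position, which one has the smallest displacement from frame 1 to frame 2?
the orange hexagon

(moved 0.9)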